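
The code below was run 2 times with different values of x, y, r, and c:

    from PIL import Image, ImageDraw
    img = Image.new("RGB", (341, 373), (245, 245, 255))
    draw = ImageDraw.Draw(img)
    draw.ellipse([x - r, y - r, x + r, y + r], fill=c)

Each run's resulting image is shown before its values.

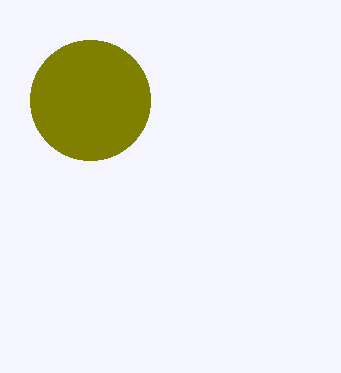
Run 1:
x = 90, y = 100, r = 60, c = 'olive'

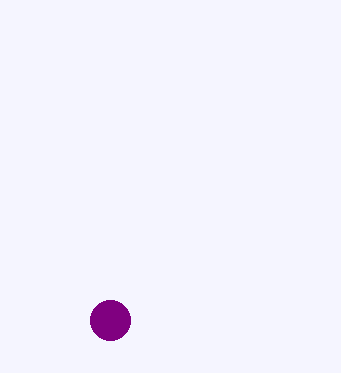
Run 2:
x = 110, y = 320, r = 20, c = 'purple'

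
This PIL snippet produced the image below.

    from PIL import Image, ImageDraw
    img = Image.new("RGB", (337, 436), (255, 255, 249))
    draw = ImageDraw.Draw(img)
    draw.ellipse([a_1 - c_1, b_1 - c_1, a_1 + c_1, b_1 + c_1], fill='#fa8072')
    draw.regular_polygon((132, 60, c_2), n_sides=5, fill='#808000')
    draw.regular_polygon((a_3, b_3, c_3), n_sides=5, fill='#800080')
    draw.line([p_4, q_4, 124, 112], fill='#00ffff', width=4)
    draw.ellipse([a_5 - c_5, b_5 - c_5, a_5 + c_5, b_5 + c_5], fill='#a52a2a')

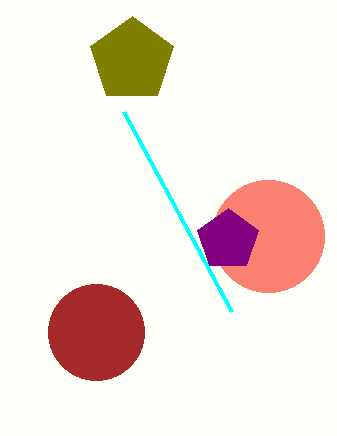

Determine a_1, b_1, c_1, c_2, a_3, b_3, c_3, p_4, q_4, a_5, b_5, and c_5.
a_1 = 268
b_1 = 236
c_1 = 56
c_2 = 44
a_3 = 228
b_3 = 240
c_3 = 32
p_4 = 232
q_4 = 312
a_5 = 96
b_5 = 332
c_5 = 48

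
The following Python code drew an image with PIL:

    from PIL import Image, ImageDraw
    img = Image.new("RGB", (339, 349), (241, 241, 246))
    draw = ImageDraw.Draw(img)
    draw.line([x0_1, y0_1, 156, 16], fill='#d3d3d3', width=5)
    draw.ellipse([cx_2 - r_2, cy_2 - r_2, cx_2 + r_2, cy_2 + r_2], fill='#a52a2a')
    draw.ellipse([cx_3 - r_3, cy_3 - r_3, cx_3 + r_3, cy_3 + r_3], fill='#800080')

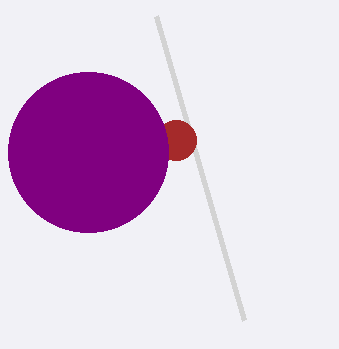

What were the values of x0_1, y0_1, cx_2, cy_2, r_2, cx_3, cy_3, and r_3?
x0_1 = 244; y0_1 = 320; cx_2 = 176; cy_2 = 140; r_2 = 20; cx_3 = 88; cy_3 = 152; r_3 = 80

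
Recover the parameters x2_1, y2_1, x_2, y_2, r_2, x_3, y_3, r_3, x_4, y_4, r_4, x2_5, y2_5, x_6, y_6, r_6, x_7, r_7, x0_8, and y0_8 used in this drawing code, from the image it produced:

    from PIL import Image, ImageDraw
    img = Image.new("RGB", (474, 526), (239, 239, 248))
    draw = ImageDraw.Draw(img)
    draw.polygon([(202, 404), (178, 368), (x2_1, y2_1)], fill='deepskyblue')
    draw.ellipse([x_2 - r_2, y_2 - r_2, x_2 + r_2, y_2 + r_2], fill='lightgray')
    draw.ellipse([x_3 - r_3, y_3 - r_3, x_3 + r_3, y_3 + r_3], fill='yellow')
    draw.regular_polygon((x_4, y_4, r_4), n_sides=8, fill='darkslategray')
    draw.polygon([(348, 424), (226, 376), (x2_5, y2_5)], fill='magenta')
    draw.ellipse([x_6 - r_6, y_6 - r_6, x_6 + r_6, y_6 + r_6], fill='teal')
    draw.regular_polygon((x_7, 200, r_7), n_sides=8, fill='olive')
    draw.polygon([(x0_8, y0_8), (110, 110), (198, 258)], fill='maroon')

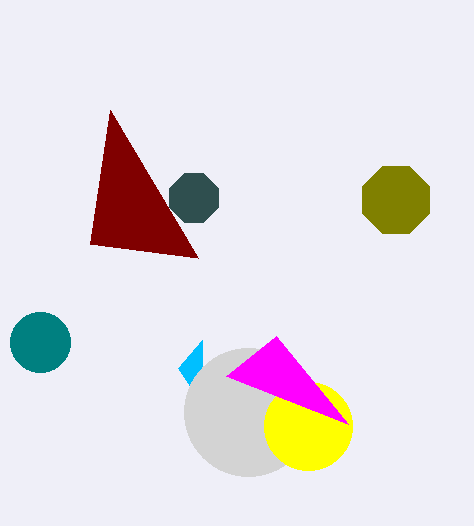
x2_1 = 202; y2_1 = 340; x_2 = 248; y_2 = 412; r_2 = 64; x_3 = 308; y_3 = 426; r_3 = 44; x_4 = 194; y_4 = 198; r_4 = 26; x2_5 = 276; y2_5 = 336; x_6 = 40; y_6 = 342; r_6 = 30; x_7 = 396; r_7 = 36; x0_8 = 90; y0_8 = 244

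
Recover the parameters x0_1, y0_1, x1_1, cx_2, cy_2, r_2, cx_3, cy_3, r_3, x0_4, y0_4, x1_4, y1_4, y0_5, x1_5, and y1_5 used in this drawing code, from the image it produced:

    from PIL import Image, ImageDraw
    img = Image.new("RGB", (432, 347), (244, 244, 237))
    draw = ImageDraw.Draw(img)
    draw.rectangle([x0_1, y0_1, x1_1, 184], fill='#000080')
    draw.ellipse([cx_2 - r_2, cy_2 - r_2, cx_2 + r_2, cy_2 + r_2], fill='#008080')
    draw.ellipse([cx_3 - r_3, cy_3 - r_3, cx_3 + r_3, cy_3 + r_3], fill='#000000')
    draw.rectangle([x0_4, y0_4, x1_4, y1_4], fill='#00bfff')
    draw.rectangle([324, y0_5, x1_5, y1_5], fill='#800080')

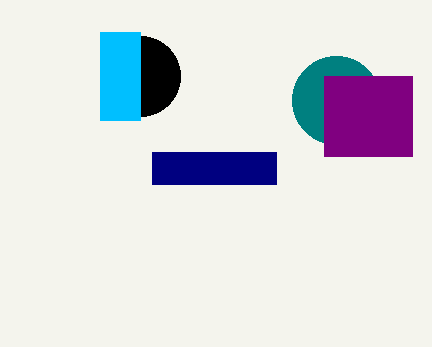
x0_1 = 152; y0_1 = 152; x1_1 = 276; cx_2 = 336; cy_2 = 100; r_2 = 44; cx_3 = 140; cy_3 = 76; r_3 = 40; x0_4 = 100; y0_4 = 32; x1_4 = 140; y1_4 = 120; y0_5 = 76; x1_5 = 412; y1_5 = 156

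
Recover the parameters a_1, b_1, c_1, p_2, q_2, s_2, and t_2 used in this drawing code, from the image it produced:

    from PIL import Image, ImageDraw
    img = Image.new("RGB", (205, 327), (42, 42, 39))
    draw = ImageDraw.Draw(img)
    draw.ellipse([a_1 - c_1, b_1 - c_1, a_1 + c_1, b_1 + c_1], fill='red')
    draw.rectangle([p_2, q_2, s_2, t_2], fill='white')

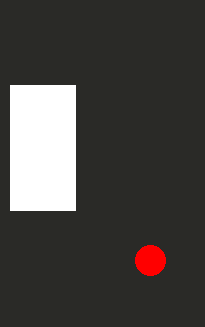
a_1 = 150; b_1 = 260; c_1 = 15; p_2 = 10; q_2 = 85; s_2 = 75; t_2 = 210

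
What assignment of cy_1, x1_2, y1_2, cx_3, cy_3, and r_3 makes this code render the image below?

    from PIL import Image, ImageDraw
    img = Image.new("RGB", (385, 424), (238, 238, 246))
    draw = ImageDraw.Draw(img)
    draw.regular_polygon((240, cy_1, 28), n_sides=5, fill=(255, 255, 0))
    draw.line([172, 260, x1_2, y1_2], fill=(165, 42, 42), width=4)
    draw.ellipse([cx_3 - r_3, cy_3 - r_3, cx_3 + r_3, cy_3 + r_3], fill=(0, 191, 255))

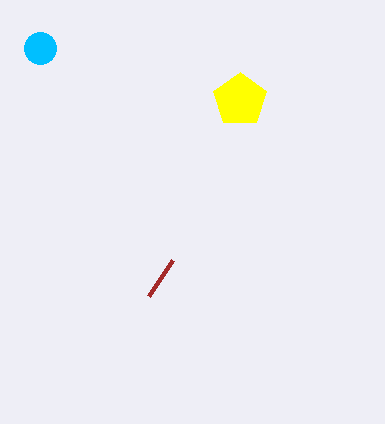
cy_1 = 100, x1_2 = 148, y1_2 = 296, cx_3 = 40, cy_3 = 48, r_3 = 16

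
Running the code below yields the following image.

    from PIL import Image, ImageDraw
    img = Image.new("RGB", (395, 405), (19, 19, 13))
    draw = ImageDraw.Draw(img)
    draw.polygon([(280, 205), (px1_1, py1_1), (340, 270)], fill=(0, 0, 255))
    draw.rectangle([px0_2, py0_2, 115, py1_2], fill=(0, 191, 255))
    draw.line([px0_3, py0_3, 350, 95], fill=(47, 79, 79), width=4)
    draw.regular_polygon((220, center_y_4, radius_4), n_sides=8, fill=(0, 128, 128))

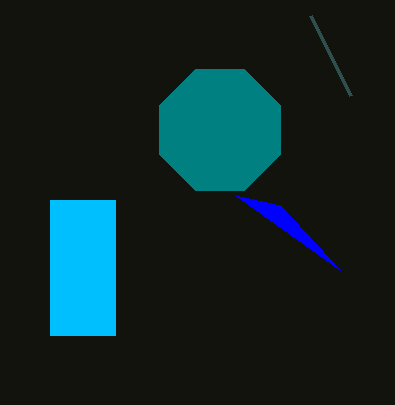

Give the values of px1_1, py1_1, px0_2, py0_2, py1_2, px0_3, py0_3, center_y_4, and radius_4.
px1_1 = 235; py1_1 = 195; px0_2 = 50; py0_2 = 200; py1_2 = 335; px0_3 = 310; py0_3 = 15; center_y_4 = 130; radius_4 = 65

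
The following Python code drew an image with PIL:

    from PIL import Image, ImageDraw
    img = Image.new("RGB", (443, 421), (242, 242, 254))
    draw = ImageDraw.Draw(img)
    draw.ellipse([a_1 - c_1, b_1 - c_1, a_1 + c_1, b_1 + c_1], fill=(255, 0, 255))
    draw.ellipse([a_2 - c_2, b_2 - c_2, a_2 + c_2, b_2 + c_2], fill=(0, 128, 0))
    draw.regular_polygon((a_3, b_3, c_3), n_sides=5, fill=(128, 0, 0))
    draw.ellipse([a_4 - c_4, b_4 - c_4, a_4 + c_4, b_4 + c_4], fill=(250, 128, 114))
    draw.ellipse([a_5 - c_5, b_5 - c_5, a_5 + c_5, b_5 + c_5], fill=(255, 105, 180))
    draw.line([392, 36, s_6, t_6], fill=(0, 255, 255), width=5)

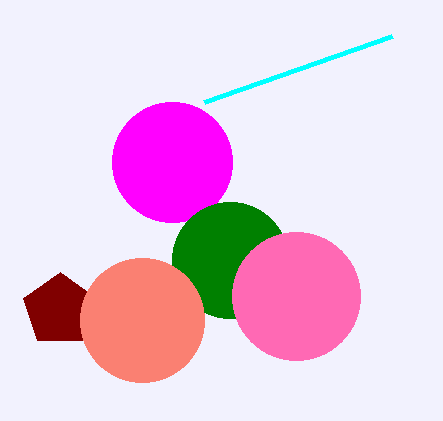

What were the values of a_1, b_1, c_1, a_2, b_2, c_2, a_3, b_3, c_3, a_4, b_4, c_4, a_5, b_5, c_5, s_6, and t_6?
a_1 = 172; b_1 = 162; c_1 = 60; a_2 = 230; b_2 = 260; c_2 = 58; a_3 = 60; b_3 = 310; c_3 = 38; a_4 = 142; b_4 = 320; c_4 = 62; a_5 = 296; b_5 = 296; c_5 = 64; s_6 = 204; t_6 = 102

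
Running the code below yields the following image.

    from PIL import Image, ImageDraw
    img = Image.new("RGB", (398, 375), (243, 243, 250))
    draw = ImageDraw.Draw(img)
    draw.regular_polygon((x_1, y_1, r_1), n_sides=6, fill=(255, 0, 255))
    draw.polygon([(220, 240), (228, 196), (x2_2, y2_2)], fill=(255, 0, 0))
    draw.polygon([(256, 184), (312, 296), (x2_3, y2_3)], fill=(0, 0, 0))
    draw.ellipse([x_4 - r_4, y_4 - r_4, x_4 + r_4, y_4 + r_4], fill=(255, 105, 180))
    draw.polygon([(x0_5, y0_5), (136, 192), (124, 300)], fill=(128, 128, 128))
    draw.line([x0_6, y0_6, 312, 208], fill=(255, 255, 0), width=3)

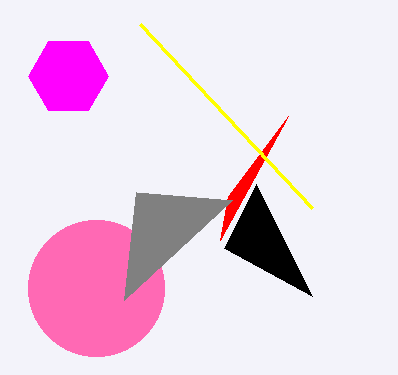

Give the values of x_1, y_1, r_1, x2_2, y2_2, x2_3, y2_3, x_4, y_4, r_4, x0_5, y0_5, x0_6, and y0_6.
x_1 = 68
y_1 = 76
r_1 = 40
x2_2 = 288
y2_2 = 116
x2_3 = 224
y2_3 = 248
x_4 = 96
y_4 = 288
r_4 = 68
x0_5 = 232
y0_5 = 200
x0_6 = 140
y0_6 = 24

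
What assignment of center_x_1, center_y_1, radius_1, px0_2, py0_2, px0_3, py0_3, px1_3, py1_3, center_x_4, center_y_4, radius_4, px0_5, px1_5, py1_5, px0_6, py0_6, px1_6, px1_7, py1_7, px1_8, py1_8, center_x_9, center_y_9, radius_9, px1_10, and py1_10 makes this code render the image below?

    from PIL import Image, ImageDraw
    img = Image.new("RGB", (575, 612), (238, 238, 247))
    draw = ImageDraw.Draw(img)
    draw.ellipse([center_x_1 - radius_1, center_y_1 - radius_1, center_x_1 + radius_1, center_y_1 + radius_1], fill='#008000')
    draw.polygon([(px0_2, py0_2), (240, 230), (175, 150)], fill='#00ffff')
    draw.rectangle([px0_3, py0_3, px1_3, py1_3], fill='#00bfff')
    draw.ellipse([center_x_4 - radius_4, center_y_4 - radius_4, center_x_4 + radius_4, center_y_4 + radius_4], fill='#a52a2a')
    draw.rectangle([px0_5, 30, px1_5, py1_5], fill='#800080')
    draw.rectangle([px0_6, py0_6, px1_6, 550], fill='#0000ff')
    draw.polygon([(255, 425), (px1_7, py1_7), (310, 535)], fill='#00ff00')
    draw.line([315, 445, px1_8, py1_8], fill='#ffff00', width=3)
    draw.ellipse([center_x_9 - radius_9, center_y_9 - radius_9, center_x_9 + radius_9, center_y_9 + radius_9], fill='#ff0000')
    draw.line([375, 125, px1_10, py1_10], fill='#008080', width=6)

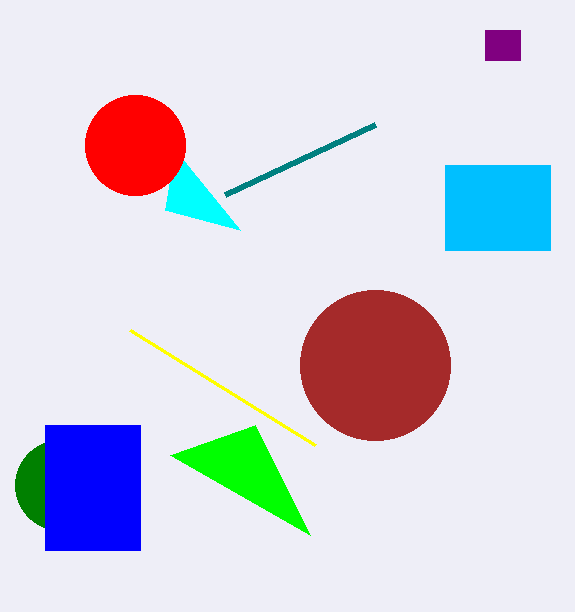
center_x_1 = 60, center_y_1 = 485, radius_1 = 45, px0_2 = 165, py0_2 = 210, px0_3 = 445, py0_3 = 165, px1_3 = 550, py1_3 = 250, center_x_4 = 375, center_y_4 = 365, radius_4 = 75, px0_5 = 485, px1_5 = 520, py1_5 = 60, px0_6 = 45, py0_6 = 425, px1_6 = 140, px1_7 = 170, py1_7 = 455, px1_8 = 130, py1_8 = 330, center_x_9 = 135, center_y_9 = 145, radius_9 = 50, px1_10 = 225, py1_10 = 195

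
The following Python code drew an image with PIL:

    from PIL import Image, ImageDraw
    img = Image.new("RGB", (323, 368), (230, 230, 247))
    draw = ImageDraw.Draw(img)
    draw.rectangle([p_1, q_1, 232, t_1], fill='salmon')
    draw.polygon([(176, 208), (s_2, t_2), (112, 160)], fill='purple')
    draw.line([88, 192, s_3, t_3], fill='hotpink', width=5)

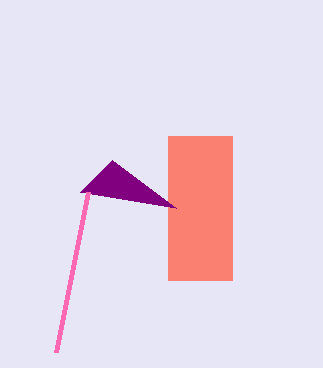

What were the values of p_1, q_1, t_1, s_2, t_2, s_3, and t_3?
p_1 = 168; q_1 = 136; t_1 = 280; s_2 = 80; t_2 = 192; s_3 = 56; t_3 = 352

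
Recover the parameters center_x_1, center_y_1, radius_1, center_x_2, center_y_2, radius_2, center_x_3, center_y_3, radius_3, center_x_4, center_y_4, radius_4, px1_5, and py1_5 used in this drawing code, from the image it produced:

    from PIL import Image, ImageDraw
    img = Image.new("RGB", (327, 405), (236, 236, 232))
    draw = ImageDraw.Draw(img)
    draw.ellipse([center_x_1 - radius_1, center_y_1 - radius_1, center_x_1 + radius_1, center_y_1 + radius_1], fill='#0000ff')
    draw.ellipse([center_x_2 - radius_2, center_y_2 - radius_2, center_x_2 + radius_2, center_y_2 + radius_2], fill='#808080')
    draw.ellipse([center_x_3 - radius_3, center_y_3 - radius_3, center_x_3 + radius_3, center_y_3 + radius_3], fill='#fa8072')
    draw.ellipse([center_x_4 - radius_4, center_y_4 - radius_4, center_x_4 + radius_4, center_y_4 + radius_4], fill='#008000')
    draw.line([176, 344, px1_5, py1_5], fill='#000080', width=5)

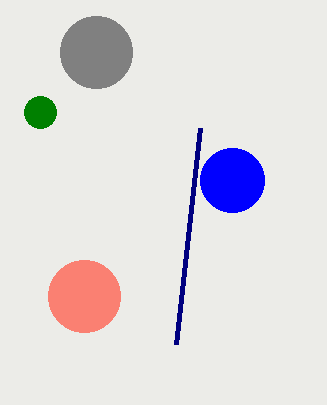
center_x_1 = 232
center_y_1 = 180
radius_1 = 32
center_x_2 = 96
center_y_2 = 52
radius_2 = 36
center_x_3 = 84
center_y_3 = 296
radius_3 = 36
center_x_4 = 40
center_y_4 = 112
radius_4 = 16
px1_5 = 200
py1_5 = 128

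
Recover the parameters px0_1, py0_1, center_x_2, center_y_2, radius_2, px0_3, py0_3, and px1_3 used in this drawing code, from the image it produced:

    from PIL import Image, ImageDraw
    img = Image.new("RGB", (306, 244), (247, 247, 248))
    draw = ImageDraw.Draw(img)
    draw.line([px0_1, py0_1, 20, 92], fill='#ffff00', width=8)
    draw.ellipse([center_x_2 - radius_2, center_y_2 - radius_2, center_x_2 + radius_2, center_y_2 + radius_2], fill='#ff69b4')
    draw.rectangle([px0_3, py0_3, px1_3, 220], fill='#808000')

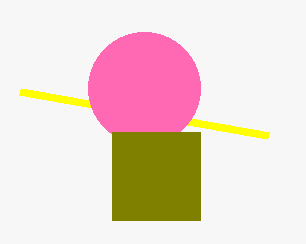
px0_1 = 268
py0_1 = 136
center_x_2 = 144
center_y_2 = 88
radius_2 = 56
px0_3 = 112
py0_3 = 132
px1_3 = 200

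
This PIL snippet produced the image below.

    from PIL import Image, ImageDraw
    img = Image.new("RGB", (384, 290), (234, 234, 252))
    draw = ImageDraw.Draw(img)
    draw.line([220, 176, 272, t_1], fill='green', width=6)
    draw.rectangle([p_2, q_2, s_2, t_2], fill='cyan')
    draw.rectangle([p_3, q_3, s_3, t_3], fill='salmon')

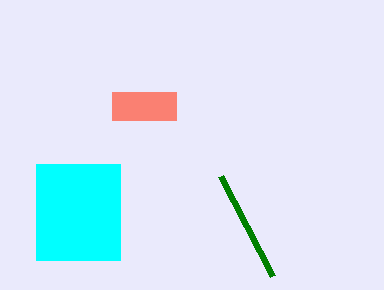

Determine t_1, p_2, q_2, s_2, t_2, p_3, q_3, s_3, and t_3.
t_1 = 276; p_2 = 36; q_2 = 164; s_2 = 120; t_2 = 260; p_3 = 112; q_3 = 92; s_3 = 176; t_3 = 120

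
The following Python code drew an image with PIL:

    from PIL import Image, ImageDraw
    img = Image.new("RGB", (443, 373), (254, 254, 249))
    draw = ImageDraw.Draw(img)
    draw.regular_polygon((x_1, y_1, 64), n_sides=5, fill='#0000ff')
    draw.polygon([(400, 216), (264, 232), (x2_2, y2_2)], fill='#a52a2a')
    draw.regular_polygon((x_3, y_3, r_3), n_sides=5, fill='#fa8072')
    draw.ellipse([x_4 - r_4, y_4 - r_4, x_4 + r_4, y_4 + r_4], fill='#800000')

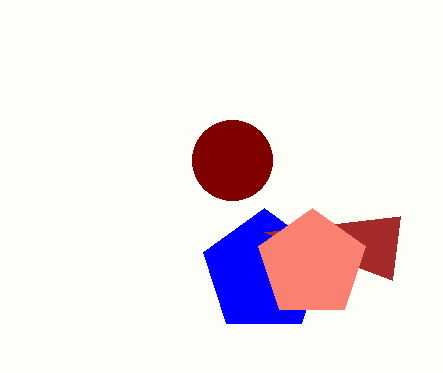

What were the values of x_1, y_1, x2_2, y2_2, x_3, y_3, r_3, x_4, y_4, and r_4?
x_1 = 264; y_1 = 272; x2_2 = 392; y2_2 = 280; x_3 = 312; y_3 = 264; r_3 = 56; x_4 = 232; y_4 = 160; r_4 = 40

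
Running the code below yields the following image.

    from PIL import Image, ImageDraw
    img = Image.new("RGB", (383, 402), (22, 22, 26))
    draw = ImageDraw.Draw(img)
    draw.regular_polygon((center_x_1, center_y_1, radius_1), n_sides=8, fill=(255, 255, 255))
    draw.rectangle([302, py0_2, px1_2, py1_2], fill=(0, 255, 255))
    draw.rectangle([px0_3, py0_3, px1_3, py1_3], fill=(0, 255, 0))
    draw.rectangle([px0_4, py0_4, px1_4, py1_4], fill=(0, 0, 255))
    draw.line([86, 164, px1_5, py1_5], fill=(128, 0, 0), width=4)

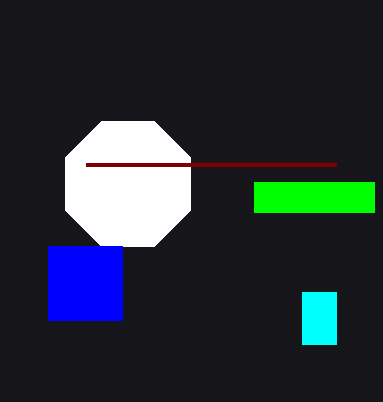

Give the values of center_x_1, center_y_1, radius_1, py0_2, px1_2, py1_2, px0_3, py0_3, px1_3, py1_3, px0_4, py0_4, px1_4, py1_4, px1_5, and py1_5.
center_x_1 = 128
center_y_1 = 184
radius_1 = 68
py0_2 = 292
px1_2 = 336
py1_2 = 344
px0_3 = 254
py0_3 = 182
px1_3 = 374
py1_3 = 212
px0_4 = 48
py0_4 = 246
px1_4 = 122
py1_4 = 320
px1_5 = 336
py1_5 = 164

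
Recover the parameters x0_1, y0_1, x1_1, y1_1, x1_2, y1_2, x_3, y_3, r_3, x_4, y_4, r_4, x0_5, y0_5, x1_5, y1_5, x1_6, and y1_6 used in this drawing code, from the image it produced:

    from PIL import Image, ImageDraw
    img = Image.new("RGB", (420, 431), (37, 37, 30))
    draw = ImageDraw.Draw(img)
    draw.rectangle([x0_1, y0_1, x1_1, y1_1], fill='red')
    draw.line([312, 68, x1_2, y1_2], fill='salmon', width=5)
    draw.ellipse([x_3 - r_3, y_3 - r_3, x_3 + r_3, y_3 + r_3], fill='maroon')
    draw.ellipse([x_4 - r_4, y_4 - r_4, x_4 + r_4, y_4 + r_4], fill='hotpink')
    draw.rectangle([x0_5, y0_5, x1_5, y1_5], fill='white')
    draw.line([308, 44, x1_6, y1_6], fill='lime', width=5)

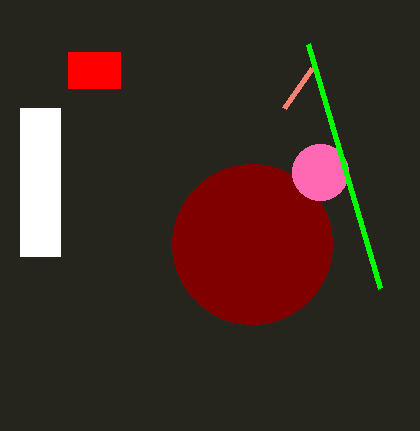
x0_1 = 68
y0_1 = 52
x1_1 = 120
y1_1 = 88
x1_2 = 284
y1_2 = 108
x_3 = 252
y_3 = 244
r_3 = 80
x_4 = 320
y_4 = 172
r_4 = 28
x0_5 = 20
y0_5 = 108
x1_5 = 60
y1_5 = 256
x1_6 = 380
y1_6 = 288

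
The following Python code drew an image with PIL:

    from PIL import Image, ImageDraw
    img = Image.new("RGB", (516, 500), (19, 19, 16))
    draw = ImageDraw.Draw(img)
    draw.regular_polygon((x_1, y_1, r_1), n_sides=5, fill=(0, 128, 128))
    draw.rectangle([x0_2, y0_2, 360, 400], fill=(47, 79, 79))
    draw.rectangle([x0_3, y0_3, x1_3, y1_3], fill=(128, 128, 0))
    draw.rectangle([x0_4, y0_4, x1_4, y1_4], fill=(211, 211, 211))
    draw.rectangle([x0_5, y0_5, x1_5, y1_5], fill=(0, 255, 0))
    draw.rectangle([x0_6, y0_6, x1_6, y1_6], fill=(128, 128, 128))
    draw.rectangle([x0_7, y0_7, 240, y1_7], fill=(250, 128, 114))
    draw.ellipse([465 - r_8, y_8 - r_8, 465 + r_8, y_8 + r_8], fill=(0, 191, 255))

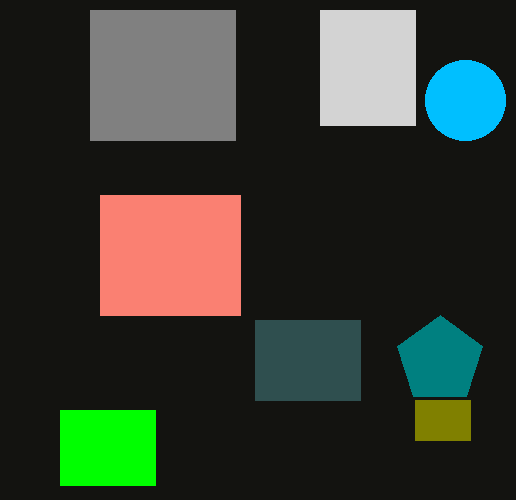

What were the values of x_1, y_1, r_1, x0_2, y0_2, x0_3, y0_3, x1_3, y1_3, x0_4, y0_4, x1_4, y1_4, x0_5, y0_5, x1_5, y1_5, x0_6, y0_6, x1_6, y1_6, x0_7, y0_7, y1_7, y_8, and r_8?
x_1 = 440, y_1 = 360, r_1 = 45, x0_2 = 255, y0_2 = 320, x0_3 = 415, y0_3 = 400, x1_3 = 470, y1_3 = 440, x0_4 = 320, y0_4 = 10, x1_4 = 415, y1_4 = 125, x0_5 = 60, y0_5 = 410, x1_5 = 155, y1_5 = 485, x0_6 = 90, y0_6 = 10, x1_6 = 235, y1_6 = 140, x0_7 = 100, y0_7 = 195, y1_7 = 315, y_8 = 100, r_8 = 40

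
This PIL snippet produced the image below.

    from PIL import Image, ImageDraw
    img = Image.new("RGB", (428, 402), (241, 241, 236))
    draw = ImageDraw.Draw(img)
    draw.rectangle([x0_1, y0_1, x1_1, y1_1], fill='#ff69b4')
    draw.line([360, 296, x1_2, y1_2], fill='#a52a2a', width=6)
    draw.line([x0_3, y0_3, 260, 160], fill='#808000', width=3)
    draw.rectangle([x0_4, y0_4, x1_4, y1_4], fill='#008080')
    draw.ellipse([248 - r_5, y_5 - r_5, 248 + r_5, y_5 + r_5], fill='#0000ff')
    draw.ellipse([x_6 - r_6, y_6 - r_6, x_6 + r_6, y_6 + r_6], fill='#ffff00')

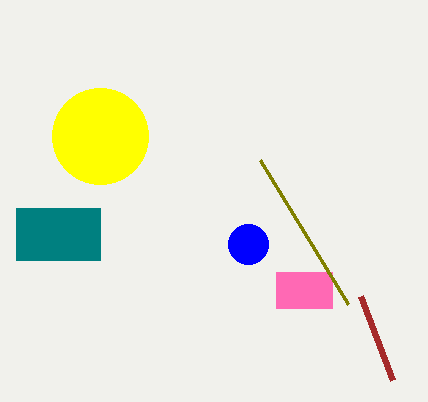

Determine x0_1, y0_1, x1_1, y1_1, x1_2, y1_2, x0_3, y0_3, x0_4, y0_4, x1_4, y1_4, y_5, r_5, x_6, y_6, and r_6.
x0_1 = 276; y0_1 = 272; x1_1 = 332; y1_1 = 308; x1_2 = 392; y1_2 = 380; x0_3 = 348; y0_3 = 304; x0_4 = 16; y0_4 = 208; x1_4 = 100; y1_4 = 260; y_5 = 244; r_5 = 20; x_6 = 100; y_6 = 136; r_6 = 48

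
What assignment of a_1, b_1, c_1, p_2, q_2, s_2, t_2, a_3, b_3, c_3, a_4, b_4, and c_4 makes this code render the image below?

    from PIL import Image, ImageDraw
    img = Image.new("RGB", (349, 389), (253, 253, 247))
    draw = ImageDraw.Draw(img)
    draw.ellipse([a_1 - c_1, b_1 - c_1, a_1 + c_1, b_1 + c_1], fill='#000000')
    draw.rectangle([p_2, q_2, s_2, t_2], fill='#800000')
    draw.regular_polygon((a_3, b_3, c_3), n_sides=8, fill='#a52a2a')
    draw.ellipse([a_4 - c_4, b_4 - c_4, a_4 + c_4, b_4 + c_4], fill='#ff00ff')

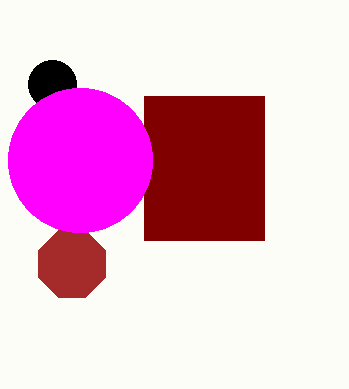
a_1 = 52; b_1 = 84; c_1 = 24; p_2 = 144; q_2 = 96; s_2 = 264; t_2 = 240; a_3 = 72; b_3 = 264; c_3 = 36; a_4 = 80; b_4 = 160; c_4 = 72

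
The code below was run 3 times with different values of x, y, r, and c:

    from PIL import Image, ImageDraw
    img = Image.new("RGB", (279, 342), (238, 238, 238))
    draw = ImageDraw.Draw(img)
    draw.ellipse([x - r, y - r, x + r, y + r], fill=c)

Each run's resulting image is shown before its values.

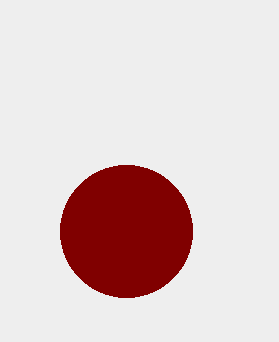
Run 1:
x = 126
y = 231
r = 66
c = 'maroon'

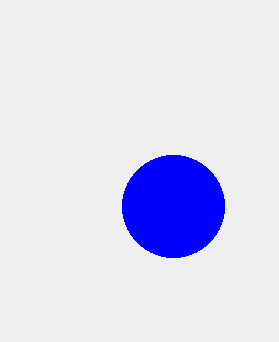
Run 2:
x = 173, y = 206, r = 51, c = 'blue'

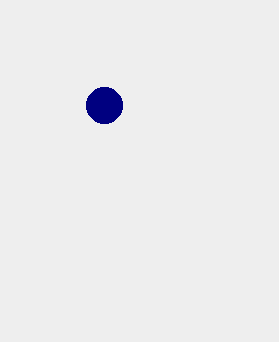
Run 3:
x = 104; y = 105; r = 18; c = 'navy'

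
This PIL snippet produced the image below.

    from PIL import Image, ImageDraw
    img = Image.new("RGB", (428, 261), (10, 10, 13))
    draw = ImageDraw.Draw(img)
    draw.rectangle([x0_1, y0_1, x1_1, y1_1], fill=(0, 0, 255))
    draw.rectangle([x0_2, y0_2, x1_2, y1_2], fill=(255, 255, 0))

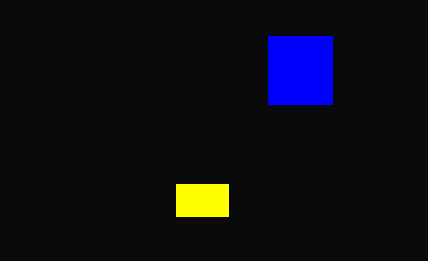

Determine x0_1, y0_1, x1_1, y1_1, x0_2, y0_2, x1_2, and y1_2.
x0_1 = 268, y0_1 = 36, x1_1 = 332, y1_1 = 104, x0_2 = 176, y0_2 = 184, x1_2 = 228, y1_2 = 216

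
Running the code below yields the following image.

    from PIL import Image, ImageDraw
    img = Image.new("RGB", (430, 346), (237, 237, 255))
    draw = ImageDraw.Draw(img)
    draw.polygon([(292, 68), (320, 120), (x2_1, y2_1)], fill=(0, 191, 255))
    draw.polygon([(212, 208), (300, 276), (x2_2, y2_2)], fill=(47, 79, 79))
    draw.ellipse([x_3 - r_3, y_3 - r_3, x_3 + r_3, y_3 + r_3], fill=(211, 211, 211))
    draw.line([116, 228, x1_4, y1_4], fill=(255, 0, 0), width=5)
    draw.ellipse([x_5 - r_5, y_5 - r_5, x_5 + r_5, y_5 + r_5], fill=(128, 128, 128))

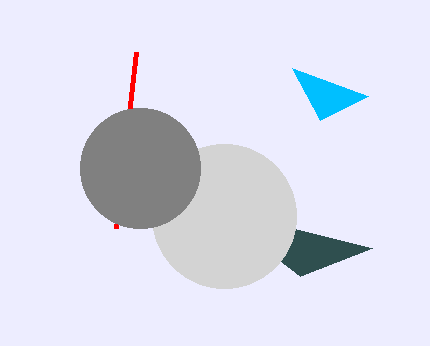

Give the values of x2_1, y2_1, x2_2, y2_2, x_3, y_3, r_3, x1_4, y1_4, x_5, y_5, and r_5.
x2_1 = 368, y2_1 = 96, x2_2 = 372, y2_2 = 248, x_3 = 224, y_3 = 216, r_3 = 72, x1_4 = 136, y1_4 = 52, x_5 = 140, y_5 = 168, r_5 = 60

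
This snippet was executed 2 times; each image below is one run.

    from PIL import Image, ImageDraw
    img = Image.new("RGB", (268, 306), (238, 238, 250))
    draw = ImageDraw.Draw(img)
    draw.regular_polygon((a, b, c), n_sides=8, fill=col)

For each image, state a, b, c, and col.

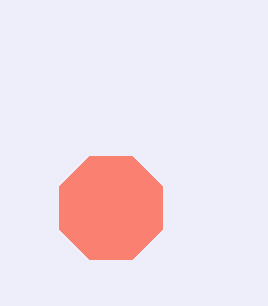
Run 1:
a = 111
b = 208
c = 56
col = 'salmon'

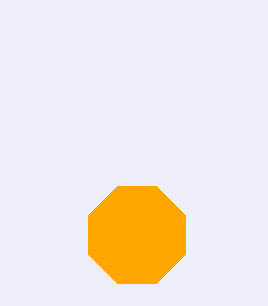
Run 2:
a = 137
b = 235
c = 52
col = 'orange'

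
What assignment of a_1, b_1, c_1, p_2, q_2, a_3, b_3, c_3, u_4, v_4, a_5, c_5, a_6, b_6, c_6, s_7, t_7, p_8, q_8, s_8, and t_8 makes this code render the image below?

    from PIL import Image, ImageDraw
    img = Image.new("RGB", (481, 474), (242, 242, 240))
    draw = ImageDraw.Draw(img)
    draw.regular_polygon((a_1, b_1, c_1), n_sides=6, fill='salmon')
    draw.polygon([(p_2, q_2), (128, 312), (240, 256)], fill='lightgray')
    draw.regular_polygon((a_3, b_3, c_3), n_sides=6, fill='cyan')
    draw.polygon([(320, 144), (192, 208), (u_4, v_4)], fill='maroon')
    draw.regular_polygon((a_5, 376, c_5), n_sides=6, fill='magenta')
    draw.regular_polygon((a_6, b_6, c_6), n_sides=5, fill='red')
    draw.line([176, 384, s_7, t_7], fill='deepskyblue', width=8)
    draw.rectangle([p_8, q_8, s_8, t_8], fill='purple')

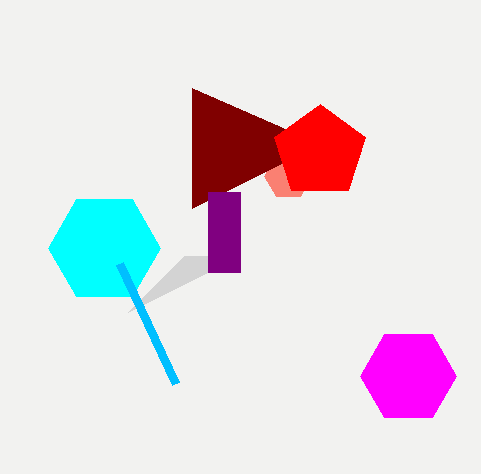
a_1 = 288; b_1 = 176; c_1 = 24; p_2 = 184; q_2 = 256; a_3 = 104; b_3 = 248; c_3 = 56; u_4 = 192; v_4 = 88; a_5 = 408; c_5 = 48; a_6 = 320; b_6 = 152; c_6 = 48; s_7 = 120; t_7 = 264; p_8 = 208; q_8 = 192; s_8 = 240; t_8 = 272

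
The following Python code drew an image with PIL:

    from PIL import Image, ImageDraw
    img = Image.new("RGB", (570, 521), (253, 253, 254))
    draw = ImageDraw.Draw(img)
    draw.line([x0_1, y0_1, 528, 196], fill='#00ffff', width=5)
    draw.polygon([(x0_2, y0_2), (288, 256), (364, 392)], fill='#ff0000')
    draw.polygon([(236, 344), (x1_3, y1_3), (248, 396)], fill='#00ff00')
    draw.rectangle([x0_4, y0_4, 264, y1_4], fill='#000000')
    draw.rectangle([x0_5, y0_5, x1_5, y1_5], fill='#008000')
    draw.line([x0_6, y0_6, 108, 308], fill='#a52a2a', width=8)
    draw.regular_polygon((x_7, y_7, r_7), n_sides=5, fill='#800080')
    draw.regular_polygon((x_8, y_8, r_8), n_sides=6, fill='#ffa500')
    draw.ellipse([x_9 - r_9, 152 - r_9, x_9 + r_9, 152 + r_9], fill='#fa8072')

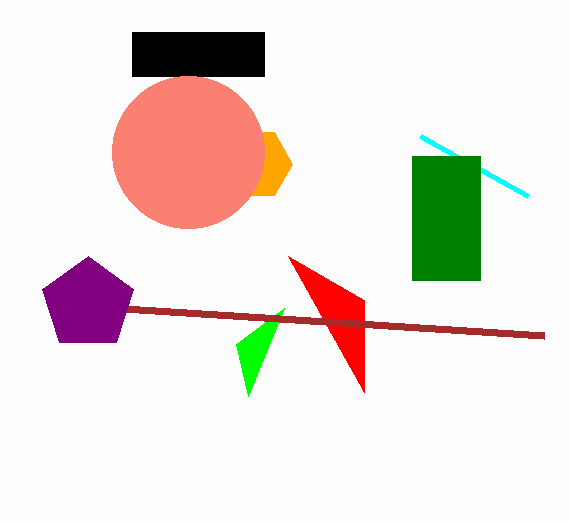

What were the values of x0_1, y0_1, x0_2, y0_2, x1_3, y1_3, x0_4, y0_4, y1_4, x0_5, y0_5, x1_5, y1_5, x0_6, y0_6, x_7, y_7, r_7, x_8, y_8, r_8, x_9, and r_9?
x0_1 = 420
y0_1 = 136
x0_2 = 364
y0_2 = 300
x1_3 = 284
y1_3 = 308
x0_4 = 132
y0_4 = 32
y1_4 = 76
x0_5 = 412
y0_5 = 156
x1_5 = 480
y1_5 = 280
x0_6 = 544
y0_6 = 336
x_7 = 88
y_7 = 304
r_7 = 48
x_8 = 256
y_8 = 164
r_8 = 36
x_9 = 188
r_9 = 76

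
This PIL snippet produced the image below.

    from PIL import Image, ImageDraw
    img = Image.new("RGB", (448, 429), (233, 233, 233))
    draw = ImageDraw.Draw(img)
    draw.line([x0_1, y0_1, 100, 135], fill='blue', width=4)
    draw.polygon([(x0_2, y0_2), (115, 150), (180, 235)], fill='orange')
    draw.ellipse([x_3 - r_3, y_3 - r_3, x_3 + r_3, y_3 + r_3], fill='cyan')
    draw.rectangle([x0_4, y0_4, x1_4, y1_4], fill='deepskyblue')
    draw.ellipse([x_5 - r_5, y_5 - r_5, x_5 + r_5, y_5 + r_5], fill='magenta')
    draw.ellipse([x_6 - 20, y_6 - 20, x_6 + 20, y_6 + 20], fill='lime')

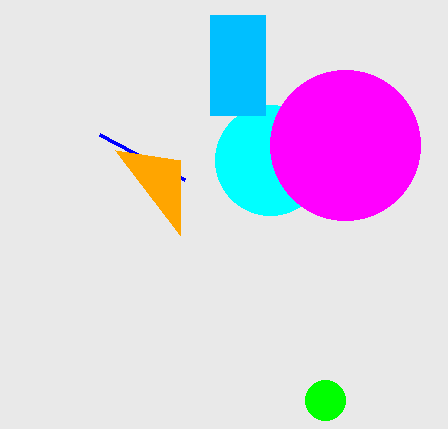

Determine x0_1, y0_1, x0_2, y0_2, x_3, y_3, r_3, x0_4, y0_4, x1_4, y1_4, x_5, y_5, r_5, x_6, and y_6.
x0_1 = 185, y0_1 = 180, x0_2 = 180, y0_2 = 160, x_3 = 270, y_3 = 160, r_3 = 55, x0_4 = 210, y0_4 = 15, x1_4 = 265, y1_4 = 115, x_5 = 345, y_5 = 145, r_5 = 75, x_6 = 325, y_6 = 400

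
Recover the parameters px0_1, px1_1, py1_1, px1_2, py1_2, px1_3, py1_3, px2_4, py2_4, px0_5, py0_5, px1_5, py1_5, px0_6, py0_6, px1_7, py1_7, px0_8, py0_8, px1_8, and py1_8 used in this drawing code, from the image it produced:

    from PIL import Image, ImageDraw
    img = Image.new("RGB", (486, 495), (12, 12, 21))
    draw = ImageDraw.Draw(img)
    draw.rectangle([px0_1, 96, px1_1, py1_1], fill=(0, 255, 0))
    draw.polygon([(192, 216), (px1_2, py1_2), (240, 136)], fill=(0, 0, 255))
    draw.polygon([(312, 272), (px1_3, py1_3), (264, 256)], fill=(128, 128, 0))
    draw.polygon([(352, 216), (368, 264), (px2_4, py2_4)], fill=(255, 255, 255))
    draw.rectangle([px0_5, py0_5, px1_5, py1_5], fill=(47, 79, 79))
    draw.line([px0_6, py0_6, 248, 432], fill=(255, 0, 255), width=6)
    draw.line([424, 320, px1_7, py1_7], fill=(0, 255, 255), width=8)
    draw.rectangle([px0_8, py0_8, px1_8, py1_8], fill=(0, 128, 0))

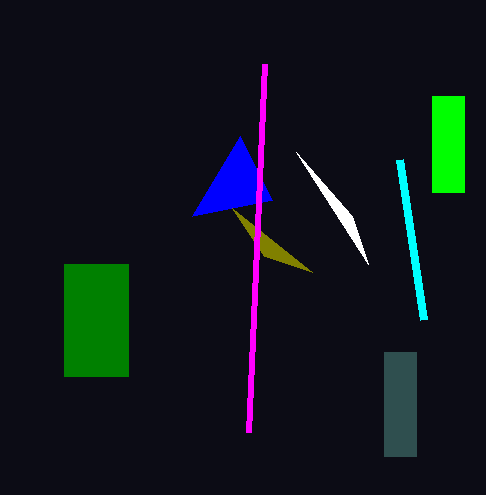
px0_1 = 432, px1_1 = 464, py1_1 = 192, px1_2 = 272, py1_2 = 200, px1_3 = 232, py1_3 = 208, px2_4 = 296, py2_4 = 152, px0_5 = 384, py0_5 = 352, px1_5 = 416, py1_5 = 456, px0_6 = 264, py0_6 = 64, px1_7 = 400, py1_7 = 160, px0_8 = 64, py0_8 = 264, px1_8 = 128, py1_8 = 376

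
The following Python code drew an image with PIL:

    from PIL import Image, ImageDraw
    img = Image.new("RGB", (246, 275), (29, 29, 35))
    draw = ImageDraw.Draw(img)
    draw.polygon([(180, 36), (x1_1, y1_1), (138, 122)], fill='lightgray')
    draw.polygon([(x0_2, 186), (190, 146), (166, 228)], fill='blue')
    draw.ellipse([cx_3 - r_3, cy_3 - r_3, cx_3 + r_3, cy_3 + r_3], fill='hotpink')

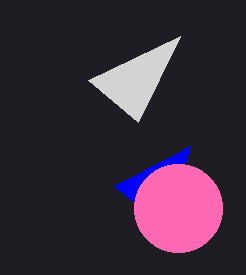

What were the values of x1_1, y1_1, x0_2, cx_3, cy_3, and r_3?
x1_1 = 88; y1_1 = 80; x0_2 = 114; cx_3 = 178; cy_3 = 208; r_3 = 44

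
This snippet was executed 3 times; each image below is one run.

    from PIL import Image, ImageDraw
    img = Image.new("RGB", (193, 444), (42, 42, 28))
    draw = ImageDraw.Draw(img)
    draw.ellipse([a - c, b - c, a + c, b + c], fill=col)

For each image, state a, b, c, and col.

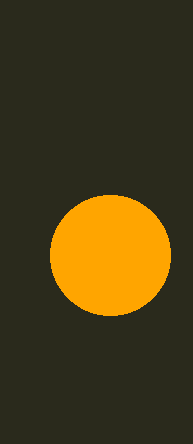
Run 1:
a = 110, b = 255, c = 60, col = 'orange'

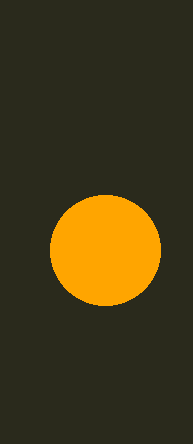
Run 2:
a = 105, b = 250, c = 55, col = 'orange'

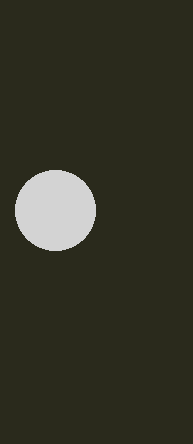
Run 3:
a = 55
b = 210
c = 40
col = 'lightgray'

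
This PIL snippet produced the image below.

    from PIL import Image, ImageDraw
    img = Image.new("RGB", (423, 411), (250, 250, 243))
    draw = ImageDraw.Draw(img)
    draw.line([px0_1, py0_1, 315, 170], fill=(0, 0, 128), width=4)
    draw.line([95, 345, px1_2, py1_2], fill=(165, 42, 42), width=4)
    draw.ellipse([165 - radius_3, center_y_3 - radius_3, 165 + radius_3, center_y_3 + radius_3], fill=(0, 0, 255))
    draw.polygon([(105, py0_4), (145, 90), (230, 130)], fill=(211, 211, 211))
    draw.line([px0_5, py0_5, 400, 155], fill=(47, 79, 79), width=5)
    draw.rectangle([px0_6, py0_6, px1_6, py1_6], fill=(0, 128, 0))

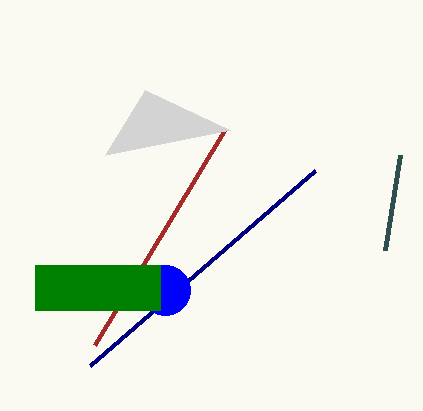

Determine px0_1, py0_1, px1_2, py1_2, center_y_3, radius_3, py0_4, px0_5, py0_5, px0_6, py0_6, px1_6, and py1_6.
px0_1 = 90
py0_1 = 365
px1_2 = 225
py1_2 = 130
center_y_3 = 290
radius_3 = 25
py0_4 = 155
px0_5 = 385
py0_5 = 250
px0_6 = 35
py0_6 = 265
px1_6 = 160
py1_6 = 310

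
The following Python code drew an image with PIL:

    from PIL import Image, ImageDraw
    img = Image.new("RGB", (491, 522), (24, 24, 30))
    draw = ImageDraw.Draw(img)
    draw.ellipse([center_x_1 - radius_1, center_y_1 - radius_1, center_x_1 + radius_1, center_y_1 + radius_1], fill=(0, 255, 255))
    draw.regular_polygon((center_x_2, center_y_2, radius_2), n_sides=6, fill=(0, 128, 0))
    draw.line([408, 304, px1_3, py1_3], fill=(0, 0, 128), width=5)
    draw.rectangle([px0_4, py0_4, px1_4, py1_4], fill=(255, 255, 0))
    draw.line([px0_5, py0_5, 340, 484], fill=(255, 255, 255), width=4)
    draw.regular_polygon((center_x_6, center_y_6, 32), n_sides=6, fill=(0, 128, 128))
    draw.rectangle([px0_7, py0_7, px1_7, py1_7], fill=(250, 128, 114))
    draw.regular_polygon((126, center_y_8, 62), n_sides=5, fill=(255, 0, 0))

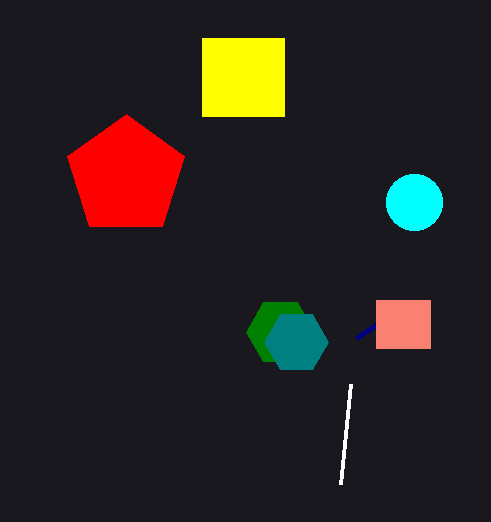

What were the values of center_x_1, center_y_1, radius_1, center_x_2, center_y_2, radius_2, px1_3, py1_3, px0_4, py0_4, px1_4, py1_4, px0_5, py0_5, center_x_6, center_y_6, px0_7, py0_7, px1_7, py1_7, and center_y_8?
center_x_1 = 414, center_y_1 = 202, radius_1 = 28, center_x_2 = 280, center_y_2 = 332, radius_2 = 34, px1_3 = 356, py1_3 = 338, px0_4 = 202, py0_4 = 38, px1_4 = 284, py1_4 = 116, px0_5 = 350, py0_5 = 384, center_x_6 = 296, center_y_6 = 342, px0_7 = 376, py0_7 = 300, px1_7 = 430, py1_7 = 348, center_y_8 = 176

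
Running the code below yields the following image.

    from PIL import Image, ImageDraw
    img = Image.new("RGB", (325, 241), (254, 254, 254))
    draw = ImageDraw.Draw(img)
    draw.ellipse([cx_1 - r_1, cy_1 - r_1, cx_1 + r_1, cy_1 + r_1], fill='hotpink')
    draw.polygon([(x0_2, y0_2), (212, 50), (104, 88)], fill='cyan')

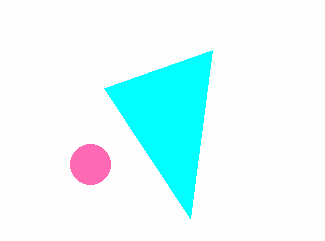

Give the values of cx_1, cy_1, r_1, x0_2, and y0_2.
cx_1 = 90; cy_1 = 164; r_1 = 20; x0_2 = 190; y0_2 = 218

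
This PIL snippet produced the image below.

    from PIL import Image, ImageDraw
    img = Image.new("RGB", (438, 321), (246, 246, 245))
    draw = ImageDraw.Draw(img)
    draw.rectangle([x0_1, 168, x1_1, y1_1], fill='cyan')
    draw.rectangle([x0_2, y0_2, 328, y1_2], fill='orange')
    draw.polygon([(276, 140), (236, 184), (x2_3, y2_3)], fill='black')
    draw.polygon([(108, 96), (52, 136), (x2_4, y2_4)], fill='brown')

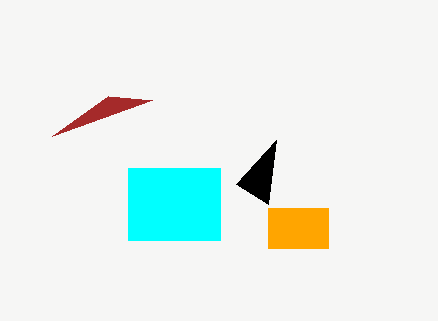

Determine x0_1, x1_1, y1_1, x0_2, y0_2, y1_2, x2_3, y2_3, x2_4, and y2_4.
x0_1 = 128; x1_1 = 220; y1_1 = 240; x0_2 = 268; y0_2 = 208; y1_2 = 248; x2_3 = 268; y2_3 = 204; x2_4 = 152; y2_4 = 100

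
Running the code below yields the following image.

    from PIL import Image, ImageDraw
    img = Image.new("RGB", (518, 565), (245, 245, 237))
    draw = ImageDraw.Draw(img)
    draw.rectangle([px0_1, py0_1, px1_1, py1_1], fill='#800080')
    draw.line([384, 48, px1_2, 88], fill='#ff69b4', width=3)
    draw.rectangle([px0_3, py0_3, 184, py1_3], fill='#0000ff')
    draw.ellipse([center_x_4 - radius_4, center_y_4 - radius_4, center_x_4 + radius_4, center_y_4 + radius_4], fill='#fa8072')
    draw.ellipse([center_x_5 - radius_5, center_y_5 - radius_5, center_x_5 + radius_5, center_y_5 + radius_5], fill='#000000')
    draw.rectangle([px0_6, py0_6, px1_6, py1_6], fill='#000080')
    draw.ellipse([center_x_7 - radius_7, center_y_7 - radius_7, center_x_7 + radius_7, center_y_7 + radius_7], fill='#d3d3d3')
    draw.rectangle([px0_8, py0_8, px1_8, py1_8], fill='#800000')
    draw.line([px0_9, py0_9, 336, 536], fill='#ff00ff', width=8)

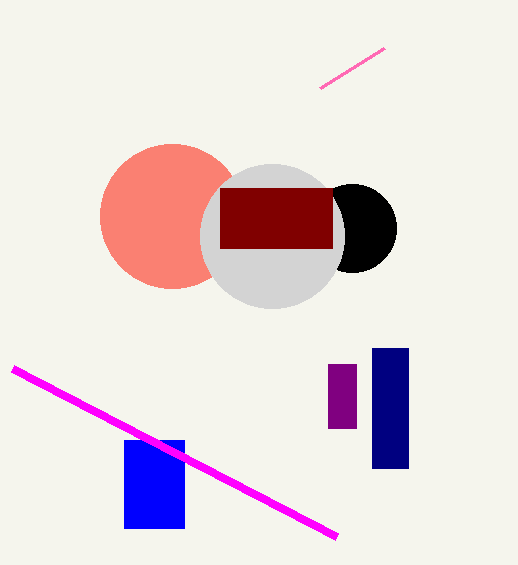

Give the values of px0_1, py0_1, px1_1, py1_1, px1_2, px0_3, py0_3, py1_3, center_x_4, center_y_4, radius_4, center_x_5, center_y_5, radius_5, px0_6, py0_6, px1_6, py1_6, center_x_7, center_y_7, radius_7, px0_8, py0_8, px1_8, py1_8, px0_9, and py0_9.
px0_1 = 328
py0_1 = 364
px1_1 = 356
py1_1 = 428
px1_2 = 320
px0_3 = 124
py0_3 = 440
py1_3 = 528
center_x_4 = 172
center_y_4 = 216
radius_4 = 72
center_x_5 = 352
center_y_5 = 228
radius_5 = 44
px0_6 = 372
py0_6 = 348
px1_6 = 408
py1_6 = 468
center_x_7 = 272
center_y_7 = 236
radius_7 = 72
px0_8 = 220
py0_8 = 188
px1_8 = 332
py1_8 = 248
px0_9 = 12
py0_9 = 368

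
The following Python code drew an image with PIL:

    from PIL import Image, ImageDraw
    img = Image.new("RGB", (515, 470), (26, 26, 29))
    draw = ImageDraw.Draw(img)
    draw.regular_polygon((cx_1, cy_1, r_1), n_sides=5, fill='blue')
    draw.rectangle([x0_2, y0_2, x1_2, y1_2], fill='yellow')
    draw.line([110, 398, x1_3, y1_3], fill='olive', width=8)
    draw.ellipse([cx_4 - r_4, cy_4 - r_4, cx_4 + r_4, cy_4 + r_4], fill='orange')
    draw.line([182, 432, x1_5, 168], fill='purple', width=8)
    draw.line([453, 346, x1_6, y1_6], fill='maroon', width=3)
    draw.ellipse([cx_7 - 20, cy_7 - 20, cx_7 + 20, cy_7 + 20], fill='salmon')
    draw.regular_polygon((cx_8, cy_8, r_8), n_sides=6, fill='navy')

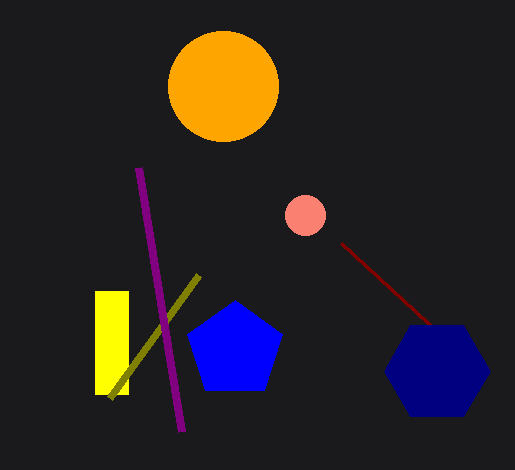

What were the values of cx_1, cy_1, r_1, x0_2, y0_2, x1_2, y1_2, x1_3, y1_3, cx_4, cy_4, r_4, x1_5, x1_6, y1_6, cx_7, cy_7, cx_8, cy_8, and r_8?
cx_1 = 235
cy_1 = 350
r_1 = 50
x0_2 = 95
y0_2 = 291
x1_2 = 128
y1_2 = 394
x1_3 = 199
y1_3 = 275
cx_4 = 223
cy_4 = 86
r_4 = 55
x1_5 = 139
x1_6 = 341
y1_6 = 243
cx_7 = 305
cy_7 = 215
cx_8 = 437
cy_8 = 371
r_8 = 53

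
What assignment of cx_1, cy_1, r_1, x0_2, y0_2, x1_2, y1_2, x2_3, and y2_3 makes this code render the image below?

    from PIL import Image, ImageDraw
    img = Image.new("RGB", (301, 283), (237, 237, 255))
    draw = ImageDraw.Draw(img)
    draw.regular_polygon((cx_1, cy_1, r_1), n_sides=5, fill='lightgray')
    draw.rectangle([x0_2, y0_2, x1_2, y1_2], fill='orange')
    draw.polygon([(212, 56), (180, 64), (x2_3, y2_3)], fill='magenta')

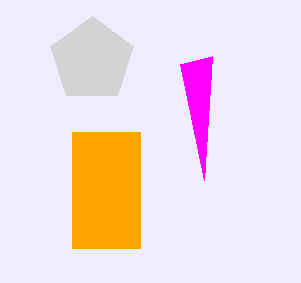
cx_1 = 92, cy_1 = 60, r_1 = 44, x0_2 = 72, y0_2 = 132, x1_2 = 140, y1_2 = 248, x2_3 = 204, y2_3 = 180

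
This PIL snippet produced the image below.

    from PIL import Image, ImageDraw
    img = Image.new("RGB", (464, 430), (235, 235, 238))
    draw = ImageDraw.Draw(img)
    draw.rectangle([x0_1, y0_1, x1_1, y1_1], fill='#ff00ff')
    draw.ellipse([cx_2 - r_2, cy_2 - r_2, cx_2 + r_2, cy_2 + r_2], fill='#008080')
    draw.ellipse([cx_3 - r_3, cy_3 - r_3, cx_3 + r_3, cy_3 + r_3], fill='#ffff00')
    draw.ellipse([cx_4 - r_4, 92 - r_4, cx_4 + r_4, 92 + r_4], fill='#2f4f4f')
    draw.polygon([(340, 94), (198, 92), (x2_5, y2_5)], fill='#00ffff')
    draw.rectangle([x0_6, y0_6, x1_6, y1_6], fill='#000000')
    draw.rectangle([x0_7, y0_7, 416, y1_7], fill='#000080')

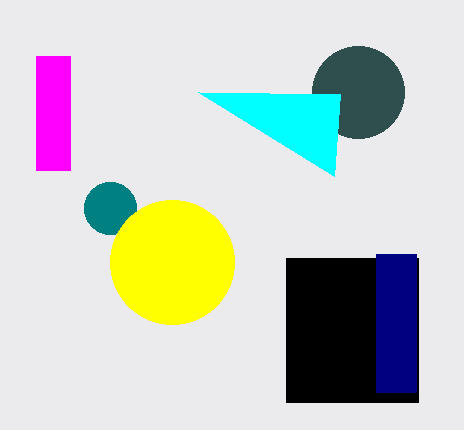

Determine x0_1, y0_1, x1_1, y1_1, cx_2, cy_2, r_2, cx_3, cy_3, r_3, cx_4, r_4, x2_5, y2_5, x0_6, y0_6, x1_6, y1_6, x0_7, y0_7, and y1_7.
x0_1 = 36
y0_1 = 56
x1_1 = 70
y1_1 = 170
cx_2 = 110
cy_2 = 208
r_2 = 26
cx_3 = 172
cy_3 = 262
r_3 = 62
cx_4 = 358
r_4 = 46
x2_5 = 334
y2_5 = 176
x0_6 = 286
y0_6 = 258
x1_6 = 418
y1_6 = 402
x0_7 = 376
y0_7 = 254
y1_7 = 392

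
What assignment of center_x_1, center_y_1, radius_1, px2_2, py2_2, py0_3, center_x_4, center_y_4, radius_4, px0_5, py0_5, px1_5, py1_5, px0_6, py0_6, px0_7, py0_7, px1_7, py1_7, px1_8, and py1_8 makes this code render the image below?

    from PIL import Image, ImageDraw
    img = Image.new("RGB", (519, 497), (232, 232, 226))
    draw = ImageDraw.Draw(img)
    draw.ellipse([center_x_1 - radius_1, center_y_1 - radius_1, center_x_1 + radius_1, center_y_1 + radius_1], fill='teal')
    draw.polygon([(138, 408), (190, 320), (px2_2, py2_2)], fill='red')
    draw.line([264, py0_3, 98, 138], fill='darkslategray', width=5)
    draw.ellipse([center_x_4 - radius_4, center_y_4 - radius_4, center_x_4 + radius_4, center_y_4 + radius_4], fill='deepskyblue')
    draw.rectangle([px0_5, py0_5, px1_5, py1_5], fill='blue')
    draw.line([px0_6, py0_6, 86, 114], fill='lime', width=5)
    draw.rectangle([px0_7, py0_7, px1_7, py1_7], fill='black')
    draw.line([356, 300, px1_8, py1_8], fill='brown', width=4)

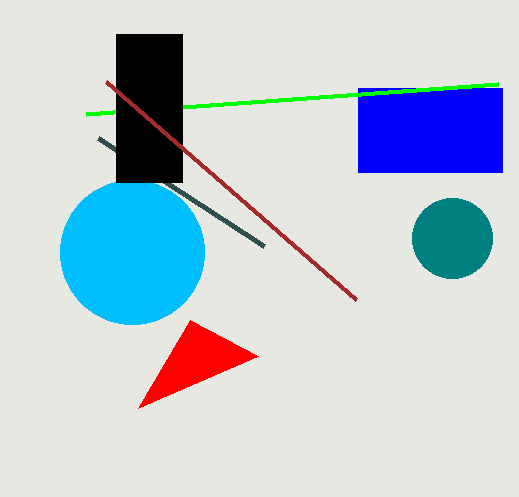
center_x_1 = 452; center_y_1 = 238; radius_1 = 40; px2_2 = 258; py2_2 = 356; py0_3 = 246; center_x_4 = 132; center_y_4 = 252; radius_4 = 72; px0_5 = 358; py0_5 = 88; px1_5 = 502; py1_5 = 172; px0_6 = 498; py0_6 = 84; px0_7 = 116; py0_7 = 34; px1_7 = 182; py1_7 = 182; px1_8 = 106; py1_8 = 82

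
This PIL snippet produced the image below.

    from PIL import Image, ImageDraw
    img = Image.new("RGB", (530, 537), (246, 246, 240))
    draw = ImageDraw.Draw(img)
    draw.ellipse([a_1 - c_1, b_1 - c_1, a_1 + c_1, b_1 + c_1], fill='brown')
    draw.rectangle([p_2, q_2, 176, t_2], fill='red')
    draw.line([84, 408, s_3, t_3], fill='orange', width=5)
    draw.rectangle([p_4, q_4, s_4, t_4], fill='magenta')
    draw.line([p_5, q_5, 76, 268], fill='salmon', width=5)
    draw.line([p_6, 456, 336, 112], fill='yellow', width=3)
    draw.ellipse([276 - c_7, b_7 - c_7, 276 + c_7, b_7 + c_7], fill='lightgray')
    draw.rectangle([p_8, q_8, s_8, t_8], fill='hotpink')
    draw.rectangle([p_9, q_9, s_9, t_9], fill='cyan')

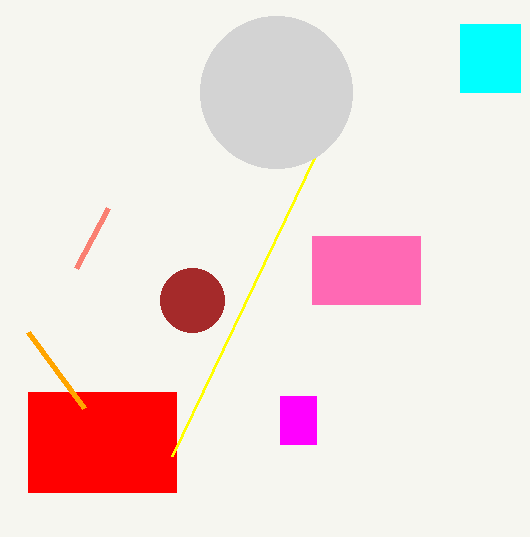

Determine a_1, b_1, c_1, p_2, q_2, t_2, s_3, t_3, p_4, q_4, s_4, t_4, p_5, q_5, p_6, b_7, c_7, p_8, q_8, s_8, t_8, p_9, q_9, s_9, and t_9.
a_1 = 192; b_1 = 300; c_1 = 32; p_2 = 28; q_2 = 392; t_2 = 492; s_3 = 28; t_3 = 332; p_4 = 280; q_4 = 396; s_4 = 316; t_4 = 444; p_5 = 108; q_5 = 208; p_6 = 172; b_7 = 92; c_7 = 76; p_8 = 312; q_8 = 236; s_8 = 420; t_8 = 304; p_9 = 460; q_9 = 24; s_9 = 520; t_9 = 92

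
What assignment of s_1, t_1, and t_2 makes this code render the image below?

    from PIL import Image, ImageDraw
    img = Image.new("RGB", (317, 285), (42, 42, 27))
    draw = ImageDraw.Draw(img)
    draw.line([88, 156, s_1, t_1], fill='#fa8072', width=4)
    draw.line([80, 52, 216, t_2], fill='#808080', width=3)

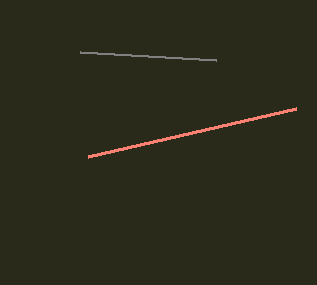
s_1 = 296, t_1 = 108, t_2 = 60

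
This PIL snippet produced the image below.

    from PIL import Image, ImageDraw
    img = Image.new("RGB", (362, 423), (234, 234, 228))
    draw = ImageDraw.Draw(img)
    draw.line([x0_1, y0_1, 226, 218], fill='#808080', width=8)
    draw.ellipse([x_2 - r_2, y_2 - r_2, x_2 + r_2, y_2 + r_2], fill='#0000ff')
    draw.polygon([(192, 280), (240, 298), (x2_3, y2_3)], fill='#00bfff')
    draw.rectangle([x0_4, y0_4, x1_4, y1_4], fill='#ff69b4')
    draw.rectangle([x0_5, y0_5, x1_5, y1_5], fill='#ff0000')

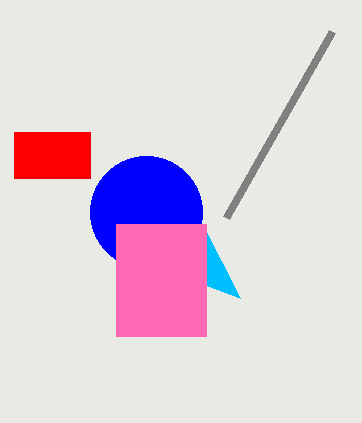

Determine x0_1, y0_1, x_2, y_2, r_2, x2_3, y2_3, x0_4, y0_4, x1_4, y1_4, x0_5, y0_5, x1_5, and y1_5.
x0_1 = 332
y0_1 = 32
x_2 = 146
y_2 = 212
r_2 = 56
x2_3 = 202
y2_3 = 224
x0_4 = 116
y0_4 = 224
x1_4 = 206
y1_4 = 336
x0_5 = 14
y0_5 = 132
x1_5 = 90
y1_5 = 178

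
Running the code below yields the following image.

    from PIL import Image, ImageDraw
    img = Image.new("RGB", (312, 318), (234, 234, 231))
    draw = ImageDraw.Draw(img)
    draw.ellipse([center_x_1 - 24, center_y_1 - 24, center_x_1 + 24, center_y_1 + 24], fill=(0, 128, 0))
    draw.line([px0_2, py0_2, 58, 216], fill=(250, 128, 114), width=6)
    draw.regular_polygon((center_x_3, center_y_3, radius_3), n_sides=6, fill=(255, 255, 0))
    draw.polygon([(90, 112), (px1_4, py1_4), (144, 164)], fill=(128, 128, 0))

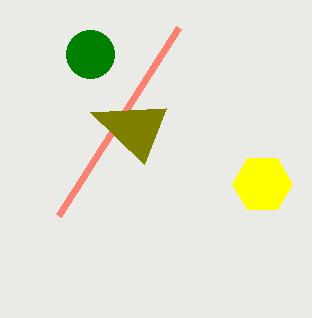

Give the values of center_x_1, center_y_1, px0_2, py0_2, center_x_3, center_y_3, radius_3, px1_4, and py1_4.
center_x_1 = 90
center_y_1 = 54
px0_2 = 178
py0_2 = 28
center_x_3 = 262
center_y_3 = 184
radius_3 = 30
px1_4 = 166
py1_4 = 108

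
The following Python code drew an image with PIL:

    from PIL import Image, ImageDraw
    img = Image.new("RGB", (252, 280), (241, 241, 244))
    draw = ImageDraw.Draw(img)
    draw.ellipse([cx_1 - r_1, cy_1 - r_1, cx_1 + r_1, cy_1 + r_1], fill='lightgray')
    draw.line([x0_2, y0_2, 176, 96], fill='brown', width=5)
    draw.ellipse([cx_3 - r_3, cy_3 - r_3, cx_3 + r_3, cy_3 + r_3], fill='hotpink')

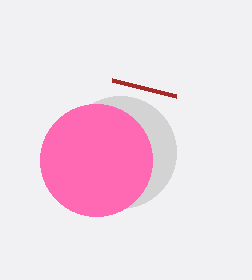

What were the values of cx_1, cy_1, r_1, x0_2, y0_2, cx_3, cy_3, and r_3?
cx_1 = 120, cy_1 = 152, r_1 = 56, x0_2 = 112, y0_2 = 80, cx_3 = 96, cy_3 = 160, r_3 = 56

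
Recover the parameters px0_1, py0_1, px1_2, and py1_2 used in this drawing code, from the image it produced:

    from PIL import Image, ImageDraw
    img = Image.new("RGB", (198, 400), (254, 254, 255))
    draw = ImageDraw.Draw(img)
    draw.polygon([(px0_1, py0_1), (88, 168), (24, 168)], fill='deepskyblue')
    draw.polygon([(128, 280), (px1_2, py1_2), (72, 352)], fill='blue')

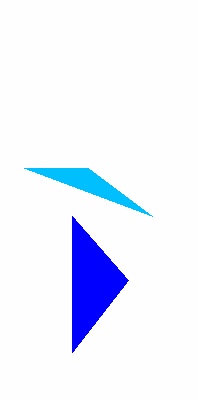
px0_1 = 152, py0_1 = 216, px1_2 = 72, py1_2 = 216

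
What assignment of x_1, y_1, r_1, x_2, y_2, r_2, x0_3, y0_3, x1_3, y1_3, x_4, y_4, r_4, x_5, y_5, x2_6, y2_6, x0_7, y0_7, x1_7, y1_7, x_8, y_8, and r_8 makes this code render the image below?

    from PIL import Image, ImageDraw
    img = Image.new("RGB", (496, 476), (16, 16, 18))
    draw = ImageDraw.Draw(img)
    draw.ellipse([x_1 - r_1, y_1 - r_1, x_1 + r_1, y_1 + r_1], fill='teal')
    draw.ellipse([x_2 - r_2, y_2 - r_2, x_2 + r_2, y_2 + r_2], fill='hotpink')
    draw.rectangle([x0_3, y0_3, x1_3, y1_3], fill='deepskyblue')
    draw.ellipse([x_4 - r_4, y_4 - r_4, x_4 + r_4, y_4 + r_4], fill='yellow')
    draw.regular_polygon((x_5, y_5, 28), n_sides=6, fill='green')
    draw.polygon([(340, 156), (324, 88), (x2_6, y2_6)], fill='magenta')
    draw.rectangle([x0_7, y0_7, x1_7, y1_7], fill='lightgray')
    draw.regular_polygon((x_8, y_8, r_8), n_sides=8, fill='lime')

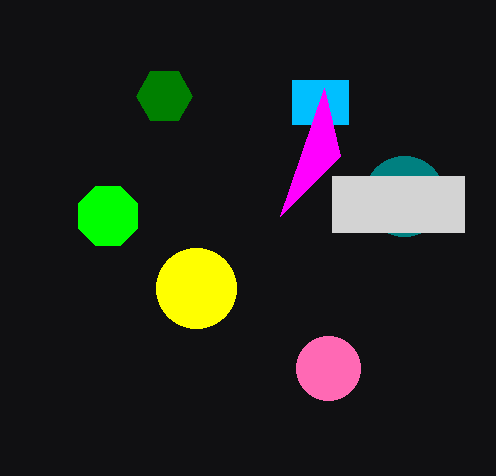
x_1 = 404
y_1 = 196
r_1 = 40
x_2 = 328
y_2 = 368
r_2 = 32
x0_3 = 292
y0_3 = 80
x1_3 = 348
y1_3 = 124
x_4 = 196
y_4 = 288
r_4 = 40
x_5 = 164
y_5 = 96
x2_6 = 280
y2_6 = 216
x0_7 = 332
y0_7 = 176
x1_7 = 464
y1_7 = 232
x_8 = 108
y_8 = 216
r_8 = 32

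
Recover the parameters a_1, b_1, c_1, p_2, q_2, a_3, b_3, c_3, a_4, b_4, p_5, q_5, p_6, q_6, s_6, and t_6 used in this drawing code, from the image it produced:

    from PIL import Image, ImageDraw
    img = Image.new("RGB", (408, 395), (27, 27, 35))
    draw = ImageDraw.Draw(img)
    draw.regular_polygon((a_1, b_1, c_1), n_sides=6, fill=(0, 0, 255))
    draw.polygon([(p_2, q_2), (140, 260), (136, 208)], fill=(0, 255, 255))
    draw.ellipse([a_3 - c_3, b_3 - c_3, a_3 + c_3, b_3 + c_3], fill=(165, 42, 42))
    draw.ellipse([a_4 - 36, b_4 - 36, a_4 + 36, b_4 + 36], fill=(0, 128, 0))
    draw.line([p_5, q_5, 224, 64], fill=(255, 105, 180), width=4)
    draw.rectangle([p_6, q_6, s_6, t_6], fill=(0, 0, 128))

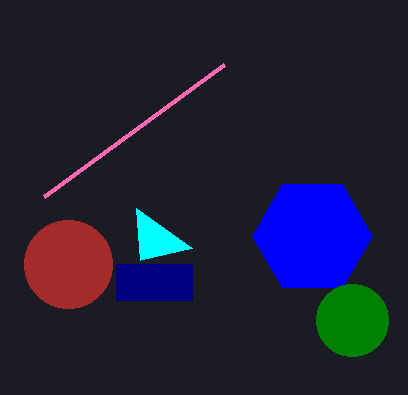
a_1 = 312, b_1 = 236, c_1 = 60, p_2 = 192, q_2 = 248, a_3 = 68, b_3 = 264, c_3 = 44, a_4 = 352, b_4 = 320, p_5 = 44, q_5 = 196, p_6 = 116, q_6 = 264, s_6 = 192, t_6 = 300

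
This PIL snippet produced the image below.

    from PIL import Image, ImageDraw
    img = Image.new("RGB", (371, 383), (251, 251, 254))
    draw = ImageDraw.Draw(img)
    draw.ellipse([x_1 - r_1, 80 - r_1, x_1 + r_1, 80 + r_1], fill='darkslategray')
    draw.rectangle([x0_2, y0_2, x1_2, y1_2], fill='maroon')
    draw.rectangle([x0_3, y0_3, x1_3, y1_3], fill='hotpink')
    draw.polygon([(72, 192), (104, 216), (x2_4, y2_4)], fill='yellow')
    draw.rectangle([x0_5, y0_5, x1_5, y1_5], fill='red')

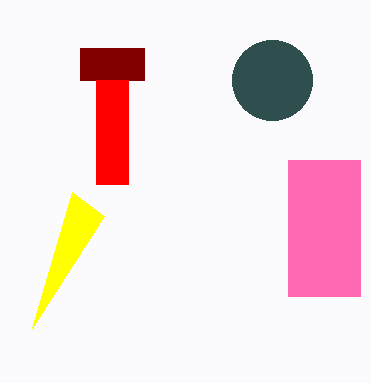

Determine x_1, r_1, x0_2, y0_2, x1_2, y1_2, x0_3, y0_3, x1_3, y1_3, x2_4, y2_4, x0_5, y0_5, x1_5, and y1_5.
x_1 = 272; r_1 = 40; x0_2 = 80; y0_2 = 48; x1_2 = 144; y1_2 = 80; x0_3 = 288; y0_3 = 160; x1_3 = 360; y1_3 = 296; x2_4 = 32; y2_4 = 328; x0_5 = 96; y0_5 = 80; x1_5 = 128; y1_5 = 184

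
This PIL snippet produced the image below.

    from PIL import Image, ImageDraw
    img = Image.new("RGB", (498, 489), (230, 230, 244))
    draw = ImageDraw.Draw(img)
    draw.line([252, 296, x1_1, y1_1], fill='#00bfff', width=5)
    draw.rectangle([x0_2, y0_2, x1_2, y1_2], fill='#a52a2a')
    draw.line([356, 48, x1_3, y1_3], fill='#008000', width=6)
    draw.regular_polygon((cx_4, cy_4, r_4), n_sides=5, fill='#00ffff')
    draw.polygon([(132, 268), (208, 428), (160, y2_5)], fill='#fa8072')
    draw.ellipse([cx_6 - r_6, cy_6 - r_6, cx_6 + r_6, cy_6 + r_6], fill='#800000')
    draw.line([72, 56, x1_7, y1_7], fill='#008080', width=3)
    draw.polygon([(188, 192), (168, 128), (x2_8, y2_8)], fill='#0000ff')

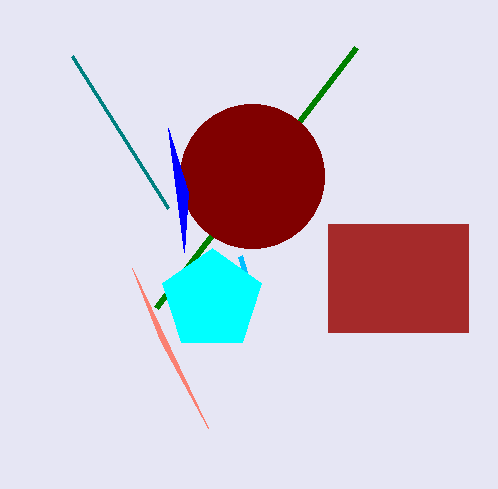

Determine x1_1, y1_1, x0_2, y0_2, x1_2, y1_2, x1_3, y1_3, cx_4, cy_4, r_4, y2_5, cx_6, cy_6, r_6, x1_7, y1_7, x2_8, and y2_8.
x1_1 = 240
y1_1 = 256
x0_2 = 328
y0_2 = 224
x1_2 = 468
y1_2 = 332
x1_3 = 156
y1_3 = 308
cx_4 = 212
cy_4 = 300
r_4 = 52
y2_5 = 340
cx_6 = 252
cy_6 = 176
r_6 = 72
x1_7 = 168
y1_7 = 208
x2_8 = 184
y2_8 = 252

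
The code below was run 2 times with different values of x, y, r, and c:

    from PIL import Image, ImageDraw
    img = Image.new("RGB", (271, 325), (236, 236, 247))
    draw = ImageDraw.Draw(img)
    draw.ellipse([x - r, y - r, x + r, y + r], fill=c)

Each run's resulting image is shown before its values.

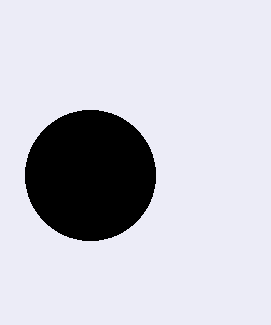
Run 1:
x = 90, y = 175, r = 65, c = 'black'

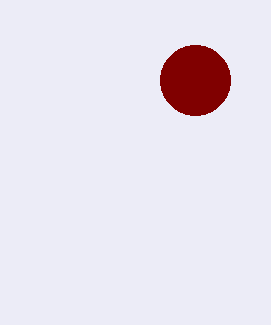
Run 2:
x = 195
y = 80
r = 35
c = 'maroon'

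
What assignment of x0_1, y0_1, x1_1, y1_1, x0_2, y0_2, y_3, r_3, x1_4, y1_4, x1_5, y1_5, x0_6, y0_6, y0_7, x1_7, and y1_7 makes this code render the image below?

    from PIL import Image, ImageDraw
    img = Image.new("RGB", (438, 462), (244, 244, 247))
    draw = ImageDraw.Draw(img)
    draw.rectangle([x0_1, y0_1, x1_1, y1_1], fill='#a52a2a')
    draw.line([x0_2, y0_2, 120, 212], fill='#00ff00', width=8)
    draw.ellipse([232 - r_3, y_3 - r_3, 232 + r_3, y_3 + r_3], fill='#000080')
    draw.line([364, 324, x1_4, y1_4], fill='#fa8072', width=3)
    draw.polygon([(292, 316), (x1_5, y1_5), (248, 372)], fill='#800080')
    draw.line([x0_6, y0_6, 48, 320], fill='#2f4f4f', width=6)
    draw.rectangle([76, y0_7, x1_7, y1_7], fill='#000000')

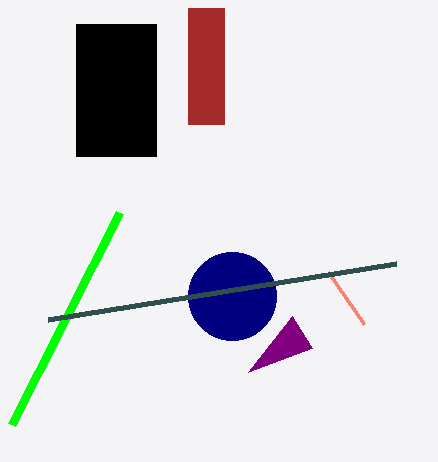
x0_1 = 188, y0_1 = 8, x1_1 = 224, y1_1 = 124, x0_2 = 12, y0_2 = 424, y_3 = 296, r_3 = 44, x1_4 = 328, y1_4 = 272, x1_5 = 312, y1_5 = 348, x0_6 = 396, y0_6 = 264, y0_7 = 24, x1_7 = 156, y1_7 = 156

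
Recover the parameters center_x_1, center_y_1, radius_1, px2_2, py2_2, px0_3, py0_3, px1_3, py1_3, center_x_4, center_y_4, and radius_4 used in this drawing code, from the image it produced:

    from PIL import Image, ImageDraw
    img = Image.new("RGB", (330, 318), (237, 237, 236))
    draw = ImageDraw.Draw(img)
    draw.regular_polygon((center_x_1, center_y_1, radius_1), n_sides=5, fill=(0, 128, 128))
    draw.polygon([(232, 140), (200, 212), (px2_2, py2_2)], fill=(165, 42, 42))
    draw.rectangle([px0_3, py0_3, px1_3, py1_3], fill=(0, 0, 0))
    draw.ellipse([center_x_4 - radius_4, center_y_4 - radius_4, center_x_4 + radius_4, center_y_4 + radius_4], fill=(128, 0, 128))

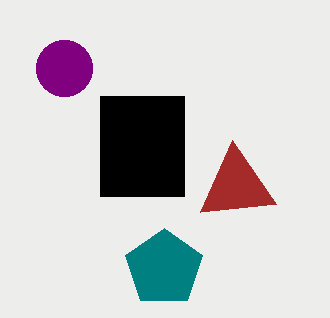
center_x_1 = 164; center_y_1 = 268; radius_1 = 40; px2_2 = 276; py2_2 = 204; px0_3 = 100; py0_3 = 96; px1_3 = 184; py1_3 = 196; center_x_4 = 64; center_y_4 = 68; radius_4 = 28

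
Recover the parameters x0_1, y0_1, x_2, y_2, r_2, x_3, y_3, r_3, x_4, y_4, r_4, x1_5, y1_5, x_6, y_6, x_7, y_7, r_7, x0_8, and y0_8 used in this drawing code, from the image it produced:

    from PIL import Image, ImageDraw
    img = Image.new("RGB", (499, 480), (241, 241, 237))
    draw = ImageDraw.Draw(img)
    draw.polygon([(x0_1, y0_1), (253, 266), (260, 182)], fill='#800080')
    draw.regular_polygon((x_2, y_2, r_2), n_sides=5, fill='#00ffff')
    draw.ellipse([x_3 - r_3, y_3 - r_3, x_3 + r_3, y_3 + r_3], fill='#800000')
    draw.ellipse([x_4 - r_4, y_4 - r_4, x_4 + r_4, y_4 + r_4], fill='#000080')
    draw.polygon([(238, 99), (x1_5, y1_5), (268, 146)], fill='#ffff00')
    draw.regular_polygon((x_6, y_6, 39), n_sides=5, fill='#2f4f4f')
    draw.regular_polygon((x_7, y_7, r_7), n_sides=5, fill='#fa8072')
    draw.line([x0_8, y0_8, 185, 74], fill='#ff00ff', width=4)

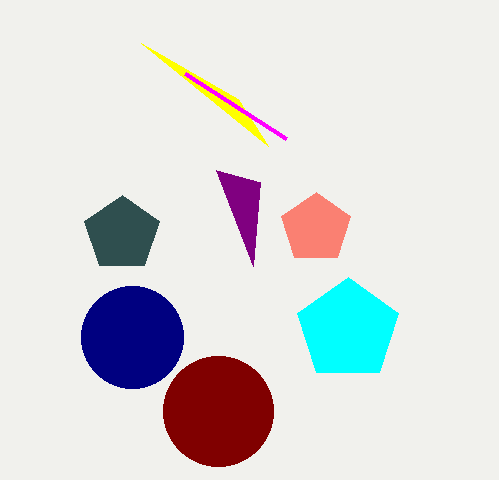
x0_1 = 216, y0_1 = 170, x_2 = 348, y_2 = 330, r_2 = 53, x_3 = 218, y_3 = 411, r_3 = 55, x_4 = 132, y_4 = 337, r_4 = 51, x1_5 = 141, y1_5 = 43, x_6 = 122, y_6 = 234, x_7 = 316, y_7 = 228, r_7 = 36, x0_8 = 286, y0_8 = 139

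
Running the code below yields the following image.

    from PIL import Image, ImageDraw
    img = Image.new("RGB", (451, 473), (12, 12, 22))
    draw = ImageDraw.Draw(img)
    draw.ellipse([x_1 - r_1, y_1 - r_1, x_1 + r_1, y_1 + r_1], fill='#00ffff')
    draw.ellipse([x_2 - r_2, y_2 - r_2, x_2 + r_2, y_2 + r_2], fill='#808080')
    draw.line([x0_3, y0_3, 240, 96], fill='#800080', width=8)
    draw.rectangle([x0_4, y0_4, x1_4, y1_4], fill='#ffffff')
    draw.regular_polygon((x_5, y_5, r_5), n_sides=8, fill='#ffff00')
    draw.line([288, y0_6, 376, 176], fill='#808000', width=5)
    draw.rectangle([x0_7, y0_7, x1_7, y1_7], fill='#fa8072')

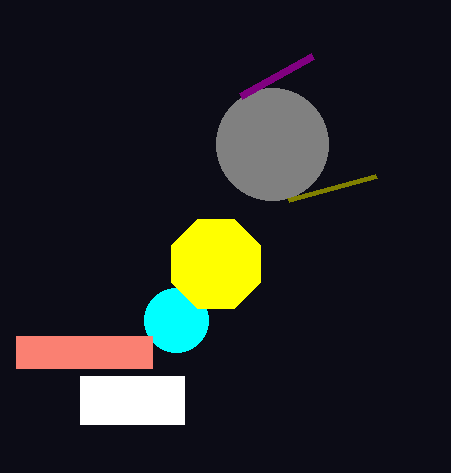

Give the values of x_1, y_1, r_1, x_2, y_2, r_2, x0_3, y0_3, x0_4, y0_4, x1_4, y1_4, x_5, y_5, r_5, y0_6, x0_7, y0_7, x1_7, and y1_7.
x_1 = 176, y_1 = 320, r_1 = 32, x_2 = 272, y_2 = 144, r_2 = 56, x0_3 = 312, y0_3 = 56, x0_4 = 80, y0_4 = 376, x1_4 = 184, y1_4 = 424, x_5 = 216, y_5 = 264, r_5 = 48, y0_6 = 200, x0_7 = 16, y0_7 = 336, x1_7 = 152, y1_7 = 368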